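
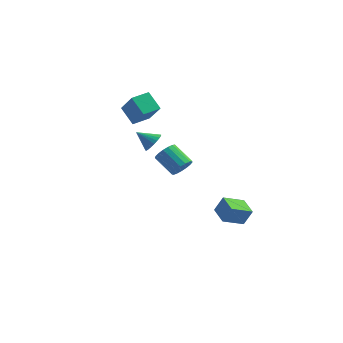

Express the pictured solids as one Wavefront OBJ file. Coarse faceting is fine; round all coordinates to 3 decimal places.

v 2.618 -0.086 -2.932
v 3.086 0.082 -1.905
v 3.586 0.848 -3.526
v 4.053 1.016 -2.499
v 3.427 -1.056 -3.141
v 3.894 -0.888 -2.114
v 4.394 -0.122 -3.735
v 4.862 0.046 -2.708
v -3.275 2.578 1.653
v -4.187 3.11 2.572
v -2.594 3.586 1.745
v -3.507 4.118 2.664
v -2.313 1.802 3.056
v -3.226 2.334 3.975
v -1.633 2.81 3.148
v -2.545 3.342 4.067
v 2.105 -4.229 2.782
v 2.556 -3.916 3.233
v 1.405 -3.438 4.05
v 0.955 -3.751 3.598
v 2.492 -3.675 3.002
v 1.341 -3.198 3.819
v 2.339 -3.561 2.72
v 1.188 -3.083 3.537
v 2.133 -3.6 2.453
v 0.982 -3.122 3.27
v 1.921 -3.783 2.261
v 0.77 -3.305 3.078
v 1.751 -4.068 2.188
v 0.6 -3.59 3.005
v 1.662 -4.39 2.251
v 0.511 -3.912 3.068
v 1.675 -4.675 2.436
v 0.524 -4.197 3.252
v 1.786 -4.858 2.7
v 0.635 -4.38 3.516
v 1.971 -4.896 2.982
v 0.82 -4.419 3.799
v 2.186 -4.782 3.219
v 1.035 -4.305 4.036
v 2.383 -4.541 3.356
v 1.232 -4.064 4.172
v 2.516 -4.229 3.361
v 1.365 -3.751 4.177
v -2.468 3.884 -0.483
v -2.072 3.467 -0.003
v -3.512 3.776 0.283
v -2.022 3.755 0.106
v -2.05 4.066 0.112
v -2.149 4.345 0.015
v -2.304 4.544 -0.168
v -2.488 4.63 -0.405
v -2.668 4.586 -0.656
v -2.813 4.421 -0.877
v -2.899 4.163 -1.03
v -2.91 3.857 -1.089
v -2.845 3.556 -1.043
v -2.714 3.311 -0.9
v -2.541 3.165 -0.685
v -2.356 3.144 -0.435
v -2.19 3.251 -0.194
f 2 4 1
f 5 2 1
f 1 4 3
f 3 5 1
f 2 8 4
f 6 2 5
f 6 8 2
f 4 8 3
f 7 5 3
f 3 8 7
f 7 6 5
f 8 6 7
f 10 12 9
f 13 10 9
f 9 12 11
f 11 13 9
f 10 16 12
f 14 10 13
f 14 16 10
f 12 16 11
f 15 13 11
f 11 16 15
f 15 14 13
f 16 14 15
f 18 17 21
f 18 21 19
f 19 21 22
f 19 22 20
f 21 17 23
f 21 23 22
f 22 23 24
f 22 24 20
f 23 17 25
f 23 25 24
f 24 25 26
f 24 26 20
f 25 17 27
f 25 27 26
f 26 27 28
f 26 28 20
f 27 17 29
f 27 29 28
f 28 29 30
f 28 30 20
f 29 17 31
f 29 31 30
f 30 31 32
f 30 32 20
f 31 17 33
f 31 33 32
f 32 33 34
f 32 34 20
f 33 17 35
f 33 35 34
f 34 35 36
f 34 36 20
f 35 17 37
f 35 37 36
f 36 37 38
f 36 38 20
f 37 17 39
f 37 39 38
f 38 39 40
f 38 40 20
f 39 17 41
f 39 41 40
f 40 41 42
f 40 42 20
f 41 17 43
f 41 43 42
f 42 43 44
f 42 44 20
f 43 17 18
f 43 18 44
f 44 18 19
f 44 19 20
f 46 45 48
f 46 48 47
f 48 45 49
f 48 49 47
f 49 45 50
f 49 50 47
f 50 45 51
f 50 51 47
f 51 45 52
f 51 52 47
f 52 45 53
f 52 53 47
f 53 45 54
f 53 54 47
f 54 45 55
f 54 55 47
f 55 45 56
f 55 56 47
f 56 45 57
f 56 57 47
f 57 45 58
f 57 58 47
f 58 45 59
f 58 59 47
f 59 45 60
f 59 60 47
f 60 45 61
f 60 61 47
f 61 45 46
f 61 46 47



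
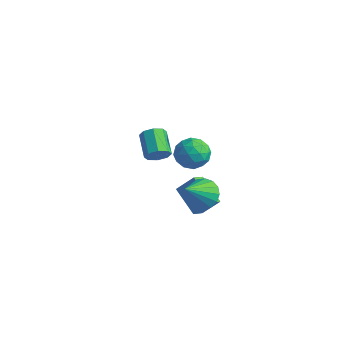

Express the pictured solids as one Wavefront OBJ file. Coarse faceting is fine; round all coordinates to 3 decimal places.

v 1.436 1.143 -1.636
v 2.453 1.195 -1.697
v 1.604 -0.383 -0.144
v 2.34 1.52 -1.351
v 2.02 1.759 -1.07
v 1.566 1.857 -0.919
v 1.083 1.791 -0.932
v 0.68 1.577 -1.106
v 0.451 1.263 -1.402
v 0.447 0.922 -1.751
v 0.67 0.631 -2.073
v 1.069 0.457 -2.296
v 1.551 0.441 -2.367
v 2.008 0.585 -2.27
v 2.333 0.857 -2.029
v 0.879 1.096 -3.613
v -0.755 1.493 -2.708
v 0.813 1.886 -4.079
v -0.821 2.283 -3.174
v 1.581 1.737 -2.626
v -0.053 2.134 -1.721
v 1.515 2.527 -3.092
v -0.119 2.924 -2.187
v 3.22 -0.399 4.278
v 3.678 -1.184 3.838
v 1.782 -0.916 3.702
v 2.24 -1.701 3.262
v 2.174 -1.654 4.268
v 3.063 -1.335 4.624
v 2.397 -0.765 2.916
v 3.286 -0.446 3.272
v 3.17 -1.41 2.996
v 3.032 -1.959 3.832
v 2.428 -0.141 3.708
v 2.29 -0.69 4.544
v 3.575 -0.746 4.109
v 1.885 -1.354 3.431
v 1.846 -1.326 4.023
v 2.115 -1.787 3.764
v 3.214 -0.835 4.571
v 3.483 -1.296 4.312
v 2.599 -1.572 4.565
v 1.977 -0.804 3.228
v 2.246 -1.265 2.969
v 3.345 -0.313 3.776
v 3.614 -0.774 3.517
v 2.861 -0.528 2.975
v 3.546 -1.34 3.355
v 2.7 -1.644 3.016
v 2.793 -1.094 2.813
v 3.315 -0.907 3.022
v 3.465 -1.663 3.847
v 2.62 -1.967 3.508
v 2.581 -1.939 4.099
v 3.103 -1.752 4.308
v 3.166 -1.796 3.352
v 2.84 -0.133 4.032
v 1.995 -0.437 3.693
v 2.357 -0.348 3.232
v 2.879 -0.161 3.441
v 2.76 -0.456 4.524
v 1.914 -0.76 4.185
v 2.145 -1.193 4.518
v 2.667 -1.006 4.727
v 2.294 -0.304 4.188
v -1.642 1.026 -0.096
v -1.143 1.279 0.403
v -2.3 2.108 1.136
v -2.798 1.854 0.636
v -1.189 1.622 -0.055
v -2.345 2.451 0.677
v -1.499 1.615 -0.538
v -2.655 2.444 0.195
v -1.894 1.263 -0.762
v -3.05 2.092 -0.029
v -2.14 0.772 -0.596
v -3.297 1.601 0.137
v -2.095 0.429 -0.137
v -3.251 1.258 0.595
v -1.785 0.436 0.345
v -2.941 1.265 1.078
v -1.39 0.788 0.569
v -2.546 1.617 1.302
f 2 1 4
f 2 4 3
f 4 1 5
f 4 5 3
f 5 1 6
f 5 6 3
f 6 1 7
f 6 7 3
f 7 1 8
f 7 8 3
f 8 1 9
f 8 9 3
f 9 1 10
f 9 10 3
f 10 1 11
f 10 11 3
f 11 1 12
f 11 12 3
f 12 1 13
f 12 13 3
f 13 1 14
f 13 14 3
f 14 1 15
f 14 15 3
f 15 1 2
f 15 2 3
f 17 19 16
f 20 17 16
f 16 19 18
f 18 20 16
f 17 23 19
f 21 17 20
f 21 23 17
f 19 23 18
f 22 20 18
f 18 23 22
f 22 21 20
f 23 21 22
f 24 61 40
f 61 35 64
f 40 64 29
f 61 64 40
f 24 40 36
f 40 29 41
f 36 41 25
f 40 41 36
f 24 36 45
f 36 25 46
f 45 46 31
f 36 46 45
f 24 45 57
f 45 31 60
f 57 60 34
f 45 60 57
f 24 57 61
f 57 34 65
f 61 65 35
f 57 65 61
f 25 41 52
f 41 29 55
f 52 55 33
f 41 55 52
f 29 64 42
f 64 35 63
f 42 63 28
f 64 63 42
f 35 65 62
f 65 34 58
f 62 58 26
f 65 58 62
f 34 60 59
f 60 31 47
f 59 47 30
f 60 47 59
f 31 46 51
f 46 25 48
f 51 48 32
f 46 48 51
f 27 53 39
f 53 33 54
f 39 54 28
f 53 54 39
f 27 39 37
f 39 28 38
f 37 38 26
f 39 38 37
f 27 37 44
f 37 26 43
f 44 43 30
f 37 43 44
f 27 44 49
f 44 30 50
f 49 50 32
f 44 50 49
f 27 49 53
f 49 32 56
f 53 56 33
f 49 56 53
f 28 54 42
f 54 33 55
f 42 55 29
f 54 55 42
f 26 38 62
f 38 28 63
f 62 63 35
f 38 63 62
f 30 43 59
f 43 26 58
f 59 58 34
f 43 58 59
f 32 50 51
f 50 30 47
f 51 47 31
f 50 47 51
f 33 56 52
f 56 32 48
f 52 48 25
f 56 48 52
f 67 66 70
f 67 70 68
f 68 70 71
f 68 71 69
f 70 66 72
f 70 72 71
f 71 72 73
f 71 73 69
f 72 66 74
f 72 74 73
f 73 74 75
f 73 75 69
f 74 66 76
f 74 76 75
f 75 76 77
f 75 77 69
f 76 66 78
f 76 78 77
f 77 78 79
f 77 79 69
f 78 66 80
f 78 80 79
f 79 80 81
f 79 81 69
f 80 66 82
f 80 82 81
f 81 82 83
f 81 83 69
f 82 66 67
f 82 67 83
f 83 67 68
f 83 68 69



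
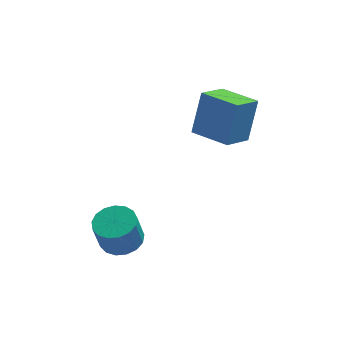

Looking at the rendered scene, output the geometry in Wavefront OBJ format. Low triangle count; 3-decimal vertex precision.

v -0.727 -1.979 -1.361
v 0.074 -1.475 -1.104
v -0.213 -1.777 0.379
v -1.013 -2.281 0.121
v -0.267 -1.152 -1.104
v -0.554 -1.455 0.379
v -0.713 -1.019 -1.163
v -1 -1.322 0.32
v -1.162 -1.106 -1.267
v -1.449 -1.408 0.215
v -1.511 -1.392 -1.393
v -1.798 -1.695 0.089
v -1.681 -1.813 -1.512
v -1.968 -2.116 -0.03
v -1.632 -2.272 -1.596
v -1.918 -2.575 -0.114
v -1.375 -2.664 -1.627
v -1.662 -2.966 -0.144
v -0.97 -2.898 -1.596
v -1.257 -3.201 -0.114
v -0.509 -2.922 -1.512
v -0.796 -3.225 -0.029
v -0.098 -2.73 -1.393
v -0.385 -3.033 0.089
v 0.169 -2.366 -1.267
v -0.118 -2.668 0.215
v 0.231 -1.913 -1.163
v -0.056 -2.215 0.32
v 2.308 1.784 2.517
v 2.745 2.556 4.519
v 3.27 2.892 1.879
v 3.707 3.664 3.881
v 3.793 0.576 2.659
v 4.23 1.348 4.661
v 4.755 1.684 2.021
v 5.192 2.456 4.023
f 2 1 5
f 2 5 3
f 3 5 6
f 3 6 4
f 5 1 7
f 5 7 6
f 6 7 8
f 6 8 4
f 7 1 9
f 7 9 8
f 8 9 10
f 8 10 4
f 9 1 11
f 9 11 10
f 10 11 12
f 10 12 4
f 11 1 13
f 11 13 12
f 12 13 14
f 12 14 4
f 13 1 15
f 13 15 14
f 14 15 16
f 14 16 4
f 15 1 17
f 15 17 16
f 16 17 18
f 16 18 4
f 17 1 19
f 17 19 18
f 18 19 20
f 18 20 4
f 19 1 21
f 19 21 20
f 20 21 22
f 20 22 4
f 21 1 23
f 21 23 22
f 22 23 24
f 22 24 4
f 23 1 25
f 23 25 24
f 24 25 26
f 24 26 4
f 25 1 27
f 25 27 26
f 26 27 28
f 26 28 4
f 27 1 2
f 27 2 28
f 28 2 3
f 28 3 4
f 30 32 29
f 33 30 29
f 29 32 31
f 31 33 29
f 30 36 32
f 34 30 33
f 34 36 30
f 32 36 31
f 35 33 31
f 31 36 35
f 35 34 33
f 36 34 35



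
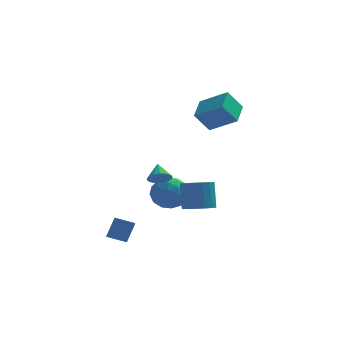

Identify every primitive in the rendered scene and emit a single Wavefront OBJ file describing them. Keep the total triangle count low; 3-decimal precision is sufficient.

v 2.026 -2.115 -2.643
v 2.965 -2.307 -2.494
v 2.833 -1.636 -0.807
v 1.894 -1.445 -0.957
v 2.966 -1.875 -2.665
v 2.833 -1.205 -0.978
v 2.751 -1.499 -2.832
v 2.619 -0.828 -1.145
v 2.37 -1.264 -2.955
v 2.238 -0.593 -1.268
v 1.911 -1.224 -3.007
v 1.778 -0.553 -1.32
v 1.477 -1.388 -2.976
v 1.345 -0.717 -1.289
v 1.17 -1.719 -2.868
v 1.038 -1.048 -1.182
v 1.059 -2.141 -2.709
v 0.926 -1.47 -1.023
v 1.169 -2.557 -2.535
v 1.037 -1.886 -0.848
v 1.476 -2.871 -2.386
v 1.343 -2.201 -0.699
v 1.909 -3.013 -2.295
v 1.776 -2.342 -0.609
v 2.368 -2.949 -2.285
v 2.236 -2.278 -0.598
v 2.75 -2.694 -2.356
v 2.617 -2.024 -0.67
v 2.432 2.061 1.823
v 1.558 1.76 3.067
v 2.703 3.619 2.39
v 1.828 3.318 3.634
v 4.052 1.422 2.806
v 3.177 1.121 4.05
v 4.322 2.98 3.373
v 3.448 2.679 4.617
v -2.967 -4.583 -3.858
v -2.542 -3.997 -2.66
v -3.023 -3.211 -4.509
v -2.598 -2.625 -3.311
v -1.882 -4.695 -4.189
v -1.457 -4.109 -2.991
v -1.938 -3.323 -4.84
v -1.513 -2.737 -3.642
v -0.095 -3.427 0.178
v 0.34 -3.747 0.655
v -0.265 -2.553 0.922
v 0.576 -3.508 0.428
v 0.599 -3.243 0.121
v 0.402 -3.036 -0.167
v 0.047 -2.954 -0.345
v -0.353 -3.022 -0.358
v -0.671 -3.218 -0.2
v -0.806 -3.481 0.078
v -0.715 -3.727 0.388
v -0.427 -3.877 0.631
v -0.034 -3.885 0.731
v 0.809 0.409 -2.331
v 1.424 -0.578 -2.038
v -0.844 -0.602 -2.262
v -0.229 -1.589 -1.969
v -0.316 -0.682 -1.189
v 0.706 -0.058 -1.232
v -0.126 -1.122 -3.068
v 0.896 -0.498 -3.111
v 0.846 -1.524 -2.494
v 0.729 -1.252 -1.332
v -0.149 0.072 -2.968
v -0.266 0.344 -1.806
v 1.262 0.004 -2.191
v -0.682 -1.184 -2.109
v -0.733 -0.652 -1.651
v -0.371 -1.231 -1.478
v 0.84 0.31 -1.717
v 1.201 -0.27 -1.545
v 0.178 -0.331 -1.045
v -0.621 -0.91 -2.755
v -0.26 -1.49 -2.583
v 0.951 0.051 -2.822
v 1.313 -0.528 -2.649
v 0.402 -0.849 -3.255
v 1.284 -1.132 -2.286
v 0.312 -1.726 -2.245
v 0.373 -1.452 -2.892
v 0.973 -1.085 -2.917
v 1.215 -0.972 -1.604
v 0.243 -1.566 -1.563
v 0.192 -1.033 -1.104
v 0.793 -0.666 -1.13
v 0.875 -1.528 -1.871
v 0.337 0.386 -2.737
v -0.635 -0.208 -2.696
v -0.213 -0.514 -3.17
v 0.388 -0.147 -3.196
v 0.268 0.546 -2.055
v -0.704 -0.048 -2.014
v -0.393 -0.095 -1.383
v 0.207 0.272 -1.408
v -0.295 0.348 -2.429
f 2 1 5
f 2 5 3
f 3 5 6
f 3 6 4
f 5 1 7
f 5 7 6
f 6 7 8
f 6 8 4
f 7 1 9
f 7 9 8
f 8 9 10
f 8 10 4
f 9 1 11
f 9 11 10
f 10 11 12
f 10 12 4
f 11 1 13
f 11 13 12
f 12 13 14
f 12 14 4
f 13 1 15
f 13 15 14
f 14 15 16
f 14 16 4
f 15 1 17
f 15 17 16
f 16 17 18
f 16 18 4
f 17 1 19
f 17 19 18
f 18 19 20
f 18 20 4
f 19 1 21
f 19 21 20
f 20 21 22
f 20 22 4
f 21 1 23
f 21 23 22
f 22 23 24
f 22 24 4
f 23 1 25
f 23 25 24
f 24 25 26
f 24 26 4
f 25 1 27
f 25 27 26
f 26 27 28
f 26 28 4
f 27 1 2
f 27 2 28
f 28 2 3
f 28 3 4
f 30 32 29
f 33 30 29
f 29 32 31
f 31 33 29
f 30 36 32
f 34 30 33
f 34 36 30
f 32 36 31
f 35 33 31
f 31 36 35
f 35 34 33
f 36 34 35
f 38 40 37
f 41 38 37
f 37 40 39
f 39 41 37
f 38 44 40
f 42 38 41
f 42 44 38
f 40 44 39
f 43 41 39
f 39 44 43
f 43 42 41
f 44 42 43
f 46 45 48
f 46 48 47
f 48 45 49
f 48 49 47
f 49 45 50
f 49 50 47
f 50 45 51
f 50 51 47
f 51 45 52
f 51 52 47
f 52 45 53
f 52 53 47
f 53 45 54
f 53 54 47
f 54 45 55
f 54 55 47
f 55 45 56
f 55 56 47
f 56 45 57
f 56 57 47
f 57 45 46
f 57 46 47
f 58 95 74
f 95 69 98
f 74 98 63
f 95 98 74
f 58 74 70
f 74 63 75
f 70 75 59
f 74 75 70
f 58 70 79
f 70 59 80
f 79 80 65
f 70 80 79
f 58 79 91
f 79 65 94
f 91 94 68
f 79 94 91
f 58 91 95
f 91 68 99
f 95 99 69
f 91 99 95
f 59 75 86
f 75 63 89
f 86 89 67
f 75 89 86
f 63 98 76
f 98 69 97
f 76 97 62
f 98 97 76
f 69 99 96
f 99 68 92
f 96 92 60
f 99 92 96
f 68 94 93
f 94 65 81
f 93 81 64
f 94 81 93
f 65 80 85
f 80 59 82
f 85 82 66
f 80 82 85
f 61 87 73
f 87 67 88
f 73 88 62
f 87 88 73
f 61 73 71
f 73 62 72
f 71 72 60
f 73 72 71
f 61 71 78
f 71 60 77
f 78 77 64
f 71 77 78
f 61 78 83
f 78 64 84
f 83 84 66
f 78 84 83
f 61 83 87
f 83 66 90
f 87 90 67
f 83 90 87
f 62 88 76
f 88 67 89
f 76 89 63
f 88 89 76
f 60 72 96
f 72 62 97
f 96 97 69
f 72 97 96
f 64 77 93
f 77 60 92
f 93 92 68
f 77 92 93
f 66 84 85
f 84 64 81
f 85 81 65
f 84 81 85
f 67 90 86
f 90 66 82
f 86 82 59
f 90 82 86



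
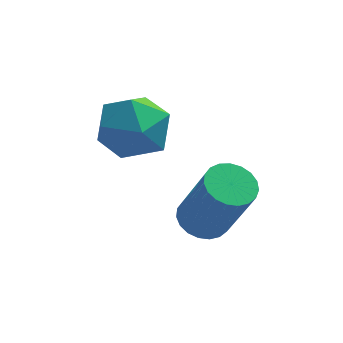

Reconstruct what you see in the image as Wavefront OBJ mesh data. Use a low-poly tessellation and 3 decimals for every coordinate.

v -4.051 3.72 -2.837
v -3.008 3.364 -2.777
v -4.592 2.296 -1.903
v -3.549 1.94 -1.843
v -3.855 2.846 -1.292
v -3.522 3.726 -1.869
v -4.078 1.934 -2.811
v -3.745 2.814 -3.388
v -3.025 2.26 -2.761
v -2.887 2.824 -1.821
v -4.713 2.836 -2.859
v -4.575 3.4 -1.919
v -2.032 0.881 -4.224
v -1.371 0.907 -4.453
v -0.707 0.285 -2.605
v -1.368 0.259 -2.376
v -1.41 1.176 -4.348
v -0.745 0.554 -2.5
v -1.556 1.394 -4.222
v -0.892 0.772 -2.374
v -1.785 1.523 -4.097
v -1.12 0.901 -2.249
v -2.056 1.541 -3.993
v -1.392 0.919 -2.145
v -2.324 1.445 -3.929
v -1.659 0.823 -2.081
v -2.54 1.252 -3.917
v -1.876 0.63 -2.069
v -2.669 0.994 -3.957
v -2.005 0.372 -2.109
v -2.688 0.716 -4.043
v -2.024 0.095 -2.195
v -2.594 0.468 -4.161
v -1.929 -0.154 -2.313
v -2.402 0.29 -4.29
v -1.737 -0.332 -2.442
v -2.146 0.215 -4.407
v -1.482 -0.407 -2.559
v -1.871 0.255 -4.493
v -1.207 -0.367 -2.645
v -1.624 0.403 -4.532
v -0.959 -0.219 -2.684
v -1.447 0.634 -4.518
v -0.782 0.012 -2.67
f 1 12 6
f 1 6 2
f 1 2 8
f 1 8 11
f 1 11 12
f 2 6 10
f 6 12 5
f 12 11 3
f 11 8 7
f 8 2 9
f 4 10 5
f 4 5 3
f 4 3 7
f 4 7 9
f 4 9 10
f 5 10 6
f 3 5 12
f 7 3 11
f 9 7 8
f 10 9 2
f 14 13 17
f 14 17 15
f 15 17 18
f 15 18 16
f 17 13 19
f 17 19 18
f 18 19 20
f 18 20 16
f 19 13 21
f 19 21 20
f 20 21 22
f 20 22 16
f 21 13 23
f 21 23 22
f 22 23 24
f 22 24 16
f 23 13 25
f 23 25 24
f 24 25 26
f 24 26 16
f 25 13 27
f 25 27 26
f 26 27 28
f 26 28 16
f 27 13 29
f 27 29 28
f 28 29 30
f 28 30 16
f 29 13 31
f 29 31 30
f 30 31 32
f 30 32 16
f 31 13 33
f 31 33 32
f 32 33 34
f 32 34 16
f 33 13 35
f 33 35 34
f 34 35 36
f 34 36 16
f 35 13 37
f 35 37 36
f 36 37 38
f 36 38 16
f 37 13 39
f 37 39 38
f 38 39 40
f 38 40 16
f 39 13 41
f 39 41 40
f 40 41 42
f 40 42 16
f 41 13 43
f 41 43 42
f 42 43 44
f 42 44 16
f 43 13 14
f 43 14 44
f 44 14 15
f 44 15 16



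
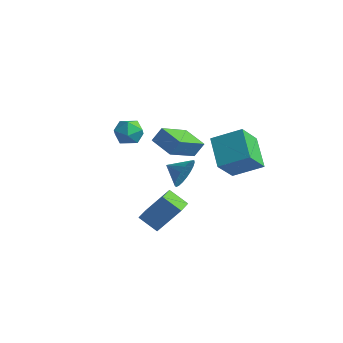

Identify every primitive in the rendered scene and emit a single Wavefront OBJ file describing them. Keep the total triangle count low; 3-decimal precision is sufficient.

v 1.84 0.81 1.541
v 1.869 -1.012 2.586
v 2.096 1.247 2.297
v 2.125 -0.574 3.342
v 3.155 0.634 1.198
v 3.184 -1.187 2.243
v 3.411 1.072 1.954
v 3.44 -0.75 2.999
v 2.153 4.2 -0.422
v 2.211 2.959 0.908
v 3.447 5.11 0.371
v 3.505 3.869 1.701
v 3.475 3.191 -1.421
v 3.533 1.95 -0.091
v 4.769 4.101 -0.628
v 4.827 2.86 0.702
v 2.923 -3.167 -1.342
v 3.902 -2.553 0.253
v 2.577 -2.271 -1.475
v 3.556 -1.657 0.121
v 3.864 -2.903 -2.021
v 4.843 -2.289 -0.425
v 3.518 -2.007 -2.153
v 4.497 -1.393 -0.558
v -0.41 4.073 -3.451
v -0.082 3.692 -2.609
v -1.47 3.827 -3.149
v -0.143 4.082 -2.508
v -0.251 4.47 -2.57
v -0.385 4.79 -2.784
v -0.524 4.985 -3.113
v -0.644 5.023 -3.501
v -0.722 4.896 -3.88
v -0.747 4.627 -4.185
v -0.713 4.262 -4.363
v -0.627 3.865 -4.384
v -0.503 3.503 -4.243
v -0.363 3.24 -3.965
v -0.231 3.12 -3.598
v -0.13 3.166 -3.206
v -0.077 3.368 -2.856
v 0.097 -0.651 2.517
v 0.944 -0.582 2.459
v 0.236 -1.918 3.041
v 1.083 -1.849 2.983
v 0.655 -1.376 3.547
v 0.569 -0.593 3.224
v 0.611 -1.907 2.276
v 0.525 -1.124 1.953
v 1.262 -1.358 2.31
v 1.289 -1.03 3.096
v -0.109 -1.47 2.404
v -0.082 -1.142 3.19
f 2 4 1
f 5 2 1
f 1 4 3
f 3 5 1
f 2 8 4
f 6 2 5
f 6 8 2
f 4 8 3
f 7 5 3
f 3 8 7
f 7 6 5
f 8 6 7
f 10 12 9
f 13 10 9
f 9 12 11
f 11 13 9
f 10 16 12
f 14 10 13
f 14 16 10
f 12 16 11
f 15 13 11
f 11 16 15
f 15 14 13
f 16 14 15
f 18 20 17
f 21 18 17
f 17 20 19
f 19 21 17
f 18 24 20
f 22 18 21
f 22 24 18
f 20 24 19
f 23 21 19
f 19 24 23
f 23 22 21
f 24 22 23
f 26 25 28
f 26 28 27
f 28 25 29
f 28 29 27
f 29 25 30
f 29 30 27
f 30 25 31
f 30 31 27
f 31 25 32
f 31 32 27
f 32 25 33
f 32 33 27
f 33 25 34
f 33 34 27
f 34 25 35
f 34 35 27
f 35 25 36
f 35 36 27
f 36 25 37
f 36 37 27
f 37 25 38
f 37 38 27
f 38 25 39
f 38 39 27
f 39 25 40
f 39 40 27
f 40 25 41
f 40 41 27
f 41 25 26
f 41 26 27
f 42 53 47
f 42 47 43
f 42 43 49
f 42 49 52
f 42 52 53
f 43 47 51
f 47 53 46
f 53 52 44
f 52 49 48
f 49 43 50
f 45 51 46
f 45 46 44
f 45 44 48
f 45 48 50
f 45 50 51
f 46 51 47
f 44 46 53
f 48 44 52
f 50 48 49
f 51 50 43



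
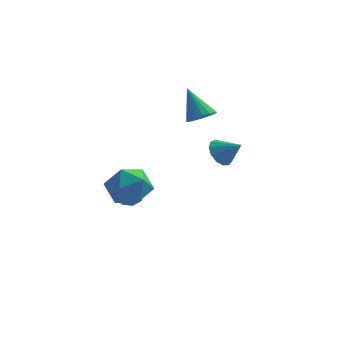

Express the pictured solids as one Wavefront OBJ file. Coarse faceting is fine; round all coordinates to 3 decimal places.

v -0.042 2.597 2.066
v 0.603 2.481 2.488
v -0.898 3.323 3.574
v 0.649 2.824 2.348
v 0.536 3.116 2.144
v 0.29 3.288 1.922
v -0.031 3.302 1.733
v -0.355 3.155 1.62
v -0.607 2.88 1.609
v -0.73 2.54 1.703
v -0.695 2.213 1.88
v -0.51 1.974 2.1
v -0.218 1.878 2.312
v 0.114 1.947 2.467
v 0.411 2.164 2.531
v 1.675 -1.704 1.852
v 2.155 -1.479 1.266
v 2.645 -1.956 2.548
v 2.075 -1.115 1.509
v 1.868 -0.938 1.861
v 1.6 -1.004 2.21
v 1.356 -1.292 2.446
v 1.213 -1.711 2.492
v 1.217 -2.128 2.336
v 1.366 -2.41 2.026
v 1.614 -2.468 1.66
v 1.881 -2.283 1.356
v 2.083 -1.915 1.209
v -3.616 2.804 -3.625
v -2.993 2.718 -3.932
v -2.72 1.31 -2.981
v -3.344 1.396 -2.675
v -2.965 3.021 -3.491
v -2.692 1.614 -2.54
v -3.318 3.197 -3.129
v -3.045 1.789 -2.178
v -3.847 3.142 -3.057
v -3.574 1.735 -2.107
v -4.24 2.89 -3.319
v -3.967 1.482 -2.368
v -4.268 2.586 -3.76
v -3.995 1.179 -2.809
v -3.915 2.411 -4.122
v -3.642 1.003 -3.171
v -3.386 2.465 -4.193
v -3.113 1.058 -3.243
v -3.358 -0.451 -0.497
v -2.177 -0.537 -0.16
v -3.123 -2.003 -1.72
v -1.942 -2.089 -1.383
v -2.833 -2.369 -0.581
v -2.978 -1.409 0.174
v -2.322 -1.131 -2.054
v -2.467 -0.171 -1.299
v -1.537 -0.957 -1.123
v -1.853 -1.722 -0.213
v -3.447 -0.818 -1.667
v -3.763 -1.583 -0.757
f 2 1 4
f 2 4 3
f 4 1 5
f 4 5 3
f 5 1 6
f 5 6 3
f 6 1 7
f 6 7 3
f 7 1 8
f 7 8 3
f 8 1 9
f 8 9 3
f 9 1 10
f 9 10 3
f 10 1 11
f 10 11 3
f 11 1 12
f 11 12 3
f 12 1 13
f 12 13 3
f 13 1 14
f 13 14 3
f 14 1 15
f 14 15 3
f 15 1 2
f 15 2 3
f 17 16 19
f 17 19 18
f 19 16 20
f 19 20 18
f 20 16 21
f 20 21 18
f 21 16 22
f 21 22 18
f 22 16 23
f 22 23 18
f 23 16 24
f 23 24 18
f 24 16 25
f 24 25 18
f 25 16 26
f 25 26 18
f 26 16 27
f 26 27 18
f 27 16 28
f 27 28 18
f 28 16 17
f 28 17 18
f 30 29 33
f 30 33 31
f 31 33 34
f 31 34 32
f 33 29 35
f 33 35 34
f 34 35 36
f 34 36 32
f 35 29 37
f 35 37 36
f 36 37 38
f 36 38 32
f 37 29 39
f 37 39 38
f 38 39 40
f 38 40 32
f 39 29 41
f 39 41 40
f 40 41 42
f 40 42 32
f 41 29 43
f 41 43 42
f 42 43 44
f 42 44 32
f 43 29 45
f 43 45 44
f 44 45 46
f 44 46 32
f 45 29 30
f 45 30 46
f 46 30 31
f 46 31 32
f 47 58 52
f 47 52 48
f 47 48 54
f 47 54 57
f 47 57 58
f 48 52 56
f 52 58 51
f 58 57 49
f 57 54 53
f 54 48 55
f 50 56 51
f 50 51 49
f 50 49 53
f 50 53 55
f 50 55 56
f 51 56 52
f 49 51 58
f 53 49 57
f 55 53 54
f 56 55 48



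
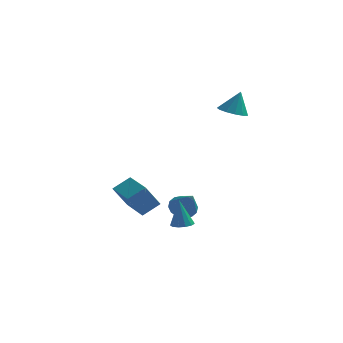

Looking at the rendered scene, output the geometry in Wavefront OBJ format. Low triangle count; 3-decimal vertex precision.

v 2.487 -3.931 -1.861
v 2.958 -4.201 -1.775
v 2.293 -3.809 -0.419
v 3.031 -3.9 -1.791
v 2.931 -3.609 -1.829
v 2.69 -3.421 -1.877
v 2.385 -3.394 -1.92
v 2.111 -3.538 -1.945
v 1.957 -3.807 -1.942
v 1.971 -4.115 -1.914
v 2.148 -4.365 -1.869
v 2.433 -4.477 -1.822
v 2.735 -4.416 -1.787
v -0.258 -3.027 -0.96
v 0.446 -2.471 -0.396
v -1.318 -1.698 -0.947
v -0.614 -1.142 -0.383
v 0.314 -2.558 -2.137
v 1.018 -2.002 -1.573
v -0.746 -1.229 -2.124
v -0.042 -0.673 -1.56
v 3.528 2.098 2.997
v 4.124 1.613 2.951
v 3.852 2.382 4.203
v 4.271 1.999 2.821
v 4.182 2.418 2.746
v 3.886 2.734 2.752
v 3.476 2.849 2.835
v 3.082 2.726 2.97
v 2.83 2.403 3.113
v 2.8 1.984 3.22
v 3 1.601 3.256
v 3.369 1.376 3.21
v 3.787 1.38 3.096
v 1.408 0.956 -3.002
v 2.048 1.293 -3.099
v 2.092 0.004 -1.798
v 1.869 1.497 -2.836
v 1.566 1.556 -2.617
v 1.221 1.454 -2.502
v 0.926 1.219 -2.52
v 0.76 0.913 -2.667
v 0.768 0.618 -2.904
v 0.947 0.415 -3.167
v 1.249 0.356 -3.386
v 1.594 0.458 -3.502
v 1.889 0.693 -3.483
v 2.055 0.999 -3.336
f 2 1 4
f 2 4 3
f 4 1 5
f 4 5 3
f 5 1 6
f 5 6 3
f 6 1 7
f 6 7 3
f 7 1 8
f 7 8 3
f 8 1 9
f 8 9 3
f 9 1 10
f 9 10 3
f 10 1 11
f 10 11 3
f 11 1 12
f 11 12 3
f 12 1 13
f 12 13 3
f 13 1 2
f 13 2 3
f 15 17 14
f 18 15 14
f 14 17 16
f 16 18 14
f 15 21 17
f 19 15 18
f 19 21 15
f 17 21 16
f 20 18 16
f 16 21 20
f 20 19 18
f 21 19 20
f 23 22 25
f 23 25 24
f 25 22 26
f 25 26 24
f 26 22 27
f 26 27 24
f 27 22 28
f 27 28 24
f 28 22 29
f 28 29 24
f 29 22 30
f 29 30 24
f 30 22 31
f 30 31 24
f 31 22 32
f 31 32 24
f 32 22 33
f 32 33 24
f 33 22 34
f 33 34 24
f 34 22 23
f 34 23 24
f 36 35 38
f 36 38 37
f 38 35 39
f 38 39 37
f 39 35 40
f 39 40 37
f 40 35 41
f 40 41 37
f 41 35 42
f 41 42 37
f 42 35 43
f 42 43 37
f 43 35 44
f 43 44 37
f 44 35 45
f 44 45 37
f 45 35 46
f 45 46 37
f 46 35 47
f 46 47 37
f 47 35 48
f 47 48 37
f 48 35 36
f 48 36 37



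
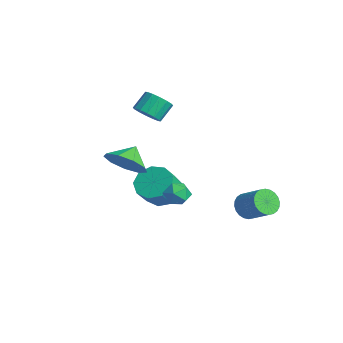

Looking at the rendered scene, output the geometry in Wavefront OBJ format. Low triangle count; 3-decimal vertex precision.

v -2.352 0.838 -3.936
v -1.797 0.327 -4.562
v -1.314 -0.388 -3.55
v -1.868 0.122 -2.924
v -1.461 0.864 -4.343
v -0.977 0.149 -3.331
v -1.541 1.389 -3.934
v -1.058 0.673 -2.922
v -2.001 1.655 -3.525
v -1.518 0.94 -2.514
v -2.625 1.54 -3.309
v -2.142 0.824 -2.297
v -3.121 1.095 -3.386
v -2.637 0.38 -2.374
v -3.257 0.53 -3.72
v -2.774 -0.185 -2.709
v -2.97 0.109 -4.156
v -2.486 -0.606 -3.144
v -2.393 0.029 -4.488
v -1.909 -0.686 -3.476
v 1.315 -2.606 0.826
v 2.165 -2.589 1.443
v 0.845 -1.894 1.454
v 2.226 -2.094 0.927
v 1.861 -1.838 0.363
v 1.241 -1.942 0.016
v 0.655 -2.356 0.048
v 0.379 -2.888 0.444
v 0.54 -3.288 1.018
v 1.064 -3.369 1.503
v 1.706 -3.093 1.67
v -1.861 -0.176 1.619
v -1.427 0.307 1.285
v -1.685 1.038 2.007
v -2.119 0.556 2.341
v -1.765 0.349 1.121
v -2.022 1.081 1.843
v -2.128 0.251 1.091
v -2.386 0.983 1.813
v -2.42 0.039 1.202
v -2.678 0.771 1.924
v -2.562 -0.231 1.425
v -2.82 0.501 2.147
v -2.517 -0.486 1.699
v -2.775 0.245 2.422
v -2.295 -0.658 1.953
v -2.553 0.073 2.675
v -1.958 -0.701 2.117
v -2.215 0.031 2.839
v -1.594 -0.603 2.147
v -1.852 0.129 2.869
v -1.302 -0.391 2.036
v -1.56 0.341 2.758
v -1.16 -0.121 1.813
v -1.418 0.611 2.535
v -1.205 0.135 1.538
v -1.463 0.866 2.261
v 2.003 -0.021 -1.025
v 2.312 -0.212 -1.616
v 1.028 -0.428 -1.404
v 1.337 -0.619 -1.995
v 1.49 -0.946 -1.402
v 2.093 -0.694 -1.168
v 1.247 0.054 -1.852
v 1.85 0.306 -1.618
v 1.846 -0.166 -2.127
v 1.995 -0.784 -1.849
v 1.345 0.144 -1.171
v 1.494 -0.474 -0.893
v 1.949 2.975 -3.072
v 2.323 2.393 -3.273
v 3.404 2.803 -2.449
v 3.031 3.385 -2.248
v 2.401 2.579 -3.468
v 3.483 2.989 -2.645
v 2.411 2.825 -3.604
v 3.493 3.235 -2.78
v 2.35 3.094 -3.658
v 3.432 3.504 -2.834
v 2.229 3.345 -3.623
v 3.31 3.755 -2.799
v 2.065 3.539 -3.504
v 3.146 3.949 -2.68
v 1.883 3.648 -3.319
v 2.964 4.058 -2.495
v 1.711 3.654 -3.097
v 2.793 4.064 -2.273
v 1.576 3.557 -2.871
v 2.657 3.967 -2.047
v 1.497 3.371 -2.675
v 2.579 3.781 -1.852
v 1.487 3.125 -2.54
v 2.569 3.535 -1.716
v 1.548 2.856 -2.486
v 2.63 3.266 -1.662
v 1.67 2.605 -2.521
v 2.751 3.015 -1.697
v 1.834 2.411 -2.64
v 2.915 2.821 -1.816
v 2.016 2.302 -2.825
v 3.097 2.712 -2.001
v 2.187 2.296 -3.047
v 3.269 2.706 -2.223
f 2 1 5
f 2 5 3
f 3 5 6
f 3 6 4
f 5 1 7
f 5 7 6
f 6 7 8
f 6 8 4
f 7 1 9
f 7 9 8
f 8 9 10
f 8 10 4
f 9 1 11
f 9 11 10
f 10 11 12
f 10 12 4
f 11 1 13
f 11 13 12
f 12 13 14
f 12 14 4
f 13 1 15
f 13 15 14
f 14 15 16
f 14 16 4
f 15 1 17
f 15 17 16
f 16 17 18
f 16 18 4
f 17 1 19
f 17 19 18
f 18 19 20
f 18 20 4
f 19 1 2
f 19 2 20
f 20 2 3
f 20 3 4
f 22 21 24
f 22 24 23
f 24 21 25
f 24 25 23
f 25 21 26
f 25 26 23
f 26 21 27
f 26 27 23
f 27 21 28
f 27 28 23
f 28 21 29
f 28 29 23
f 29 21 30
f 29 30 23
f 30 21 31
f 30 31 23
f 31 21 22
f 31 22 23
f 33 32 36
f 33 36 34
f 34 36 37
f 34 37 35
f 36 32 38
f 36 38 37
f 37 38 39
f 37 39 35
f 38 32 40
f 38 40 39
f 39 40 41
f 39 41 35
f 40 32 42
f 40 42 41
f 41 42 43
f 41 43 35
f 42 32 44
f 42 44 43
f 43 44 45
f 43 45 35
f 44 32 46
f 44 46 45
f 45 46 47
f 45 47 35
f 46 32 48
f 46 48 47
f 47 48 49
f 47 49 35
f 48 32 50
f 48 50 49
f 49 50 51
f 49 51 35
f 50 32 52
f 50 52 51
f 51 52 53
f 51 53 35
f 52 32 54
f 52 54 53
f 53 54 55
f 53 55 35
f 54 32 56
f 54 56 55
f 55 56 57
f 55 57 35
f 56 32 33
f 56 33 57
f 57 33 34
f 57 34 35
f 58 69 63
f 58 63 59
f 58 59 65
f 58 65 68
f 58 68 69
f 59 63 67
f 63 69 62
f 69 68 60
f 68 65 64
f 65 59 66
f 61 67 62
f 61 62 60
f 61 60 64
f 61 64 66
f 61 66 67
f 62 67 63
f 60 62 69
f 64 60 68
f 66 64 65
f 67 66 59
f 71 70 74
f 71 74 72
f 72 74 75
f 72 75 73
f 74 70 76
f 74 76 75
f 75 76 77
f 75 77 73
f 76 70 78
f 76 78 77
f 77 78 79
f 77 79 73
f 78 70 80
f 78 80 79
f 79 80 81
f 79 81 73
f 80 70 82
f 80 82 81
f 81 82 83
f 81 83 73
f 82 70 84
f 82 84 83
f 83 84 85
f 83 85 73
f 84 70 86
f 84 86 85
f 85 86 87
f 85 87 73
f 86 70 88
f 86 88 87
f 87 88 89
f 87 89 73
f 88 70 90
f 88 90 89
f 89 90 91
f 89 91 73
f 90 70 92
f 90 92 91
f 91 92 93
f 91 93 73
f 92 70 94
f 92 94 93
f 93 94 95
f 93 95 73
f 94 70 96
f 94 96 95
f 95 96 97
f 95 97 73
f 96 70 98
f 96 98 97
f 97 98 99
f 97 99 73
f 98 70 100
f 98 100 99
f 99 100 101
f 99 101 73
f 100 70 102
f 100 102 101
f 101 102 103
f 101 103 73
f 102 70 71
f 102 71 103
f 103 71 72
f 103 72 73



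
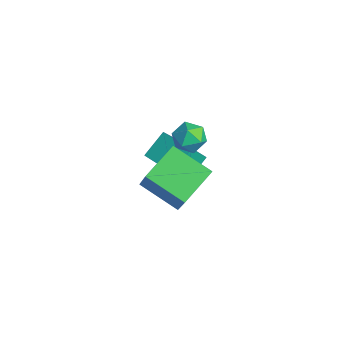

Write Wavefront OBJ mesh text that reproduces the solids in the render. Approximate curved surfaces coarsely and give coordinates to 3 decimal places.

v -2.909 -1.057 -3.507
v -3.233 -0.188 -2.827
v -3.048 -0.399 -4.415
v -3.372 0.47 -3.734
v -1.548 -0.63 -3.406
v -1.872 0.239 -2.725
v -1.687 0.028 -4.313
v -2.011 0.897 -3.633
v 1.24 -1.717 -2.223
v 0.063 -2.552 -1.579
v 0.66 -0.473 -1.669
v -0.517 -1.308 -1.026
v 2.217 -1.932 -0.714
v 1.04 -2.767 -0.071
v 1.637 -0.688 -0.161
v 0.46 -1.523 0.483
v -0.747 -0.538 0.235
v -0.254 -0.113 0.214
v -0.326 -1.067 -0.574
v 0.167 -0.642 -0.595
v 0.113 -1.053 -0.092
v -0.147 -0.726 0.408
v -0.433 -0.454 -0.768
v -0.693 -0.127 -0.268
v -0.059 -0.061 -0.406
v 0.278 -0.431 0.011
v -0.858 -0.749 -0.371
v -0.521 -1.119 0.046
f 2 4 1
f 5 2 1
f 1 4 3
f 3 5 1
f 2 8 4
f 6 2 5
f 6 8 2
f 4 8 3
f 7 5 3
f 3 8 7
f 7 6 5
f 8 6 7
f 10 12 9
f 13 10 9
f 9 12 11
f 11 13 9
f 10 16 12
f 14 10 13
f 14 16 10
f 12 16 11
f 15 13 11
f 11 16 15
f 15 14 13
f 16 14 15
f 17 28 22
f 17 22 18
f 17 18 24
f 17 24 27
f 17 27 28
f 18 22 26
f 22 28 21
f 28 27 19
f 27 24 23
f 24 18 25
f 20 26 21
f 20 21 19
f 20 19 23
f 20 23 25
f 20 25 26
f 21 26 22
f 19 21 28
f 23 19 27
f 25 23 24
f 26 25 18



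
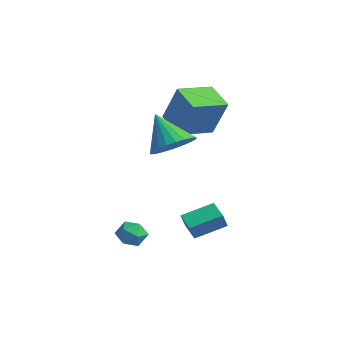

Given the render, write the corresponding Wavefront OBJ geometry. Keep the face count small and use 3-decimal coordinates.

v -3.854 0.595 1.601
v -2.952 0.812 3.54
v -3.862 2.434 1.4
v -2.96 2.651 3.339
v -2.42 0.529 0.941
v -1.518 0.746 2.88
v -2.428 2.368 0.74
v -1.526 2.585 2.679
v 0.291 -1.398 1.57
v 0.96 -2.157 1.974
v -0.871 -1.602 3.11
v 1.124 -1.803 2.144
v 1.16 -1.388 2.227
v 1.065 -0.974 2.209
v 0.851 -0.624 2.094
v 0.552 -0.393 1.9
v 0.213 -0.314 1.655
v -0.114 -0.401 1.397
v -0.379 -0.639 1.165
v -0.542 -0.993 0.995
v -0.579 -1.408 0.913
v -0.483 -1.822 0.93
v -0.27 -2.172 1.045
v 0.029 -2.403 1.24
v 0.368 -2.482 1.485
v 0.695 -2.396 1.742
v -0.21 -3.491 -3.179
v 0.328 -3.096 -3.537
v 0.652 -4.124 -2.583
v 1.19 -3.729 -2.941
v 0.75 -3.39 -2.426
v 0.218 -2.999 -2.794
v 0.762 -4.221 -3.326
v 0.23 -3.83 -3.694
v 0.929 -3.547 -3.627
v 0.921 -3.034 -3.071
v 0.059 -4.186 -3.049
v 0.051 -3.673 -2.493
v 1.279 -1.425 -2.801
v 1.702 -0.037 -2.229
v 2.188 -1.55 -3.172
v 2.612 -0.162 -2.599
v 1.548 -1.838 -2.001
v 1.972 -0.45 -1.428
v 2.458 -1.963 -2.371
v 2.881 -0.575 -1.799
f 2 4 1
f 5 2 1
f 1 4 3
f 3 5 1
f 2 8 4
f 6 2 5
f 6 8 2
f 4 8 3
f 7 5 3
f 3 8 7
f 7 6 5
f 8 6 7
f 10 9 12
f 10 12 11
f 12 9 13
f 12 13 11
f 13 9 14
f 13 14 11
f 14 9 15
f 14 15 11
f 15 9 16
f 15 16 11
f 16 9 17
f 16 17 11
f 17 9 18
f 17 18 11
f 18 9 19
f 18 19 11
f 19 9 20
f 19 20 11
f 20 9 21
f 20 21 11
f 21 9 22
f 21 22 11
f 22 9 23
f 22 23 11
f 23 9 24
f 23 24 11
f 24 9 25
f 24 25 11
f 25 9 26
f 25 26 11
f 26 9 10
f 26 10 11
f 27 38 32
f 27 32 28
f 27 28 34
f 27 34 37
f 27 37 38
f 28 32 36
f 32 38 31
f 38 37 29
f 37 34 33
f 34 28 35
f 30 36 31
f 30 31 29
f 30 29 33
f 30 33 35
f 30 35 36
f 31 36 32
f 29 31 38
f 33 29 37
f 35 33 34
f 36 35 28
f 40 42 39
f 43 40 39
f 39 42 41
f 41 43 39
f 40 46 42
f 44 40 43
f 44 46 40
f 42 46 41
f 45 43 41
f 41 46 45
f 45 44 43
f 46 44 45



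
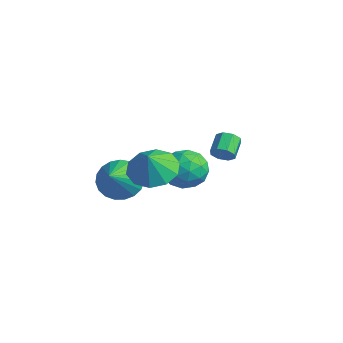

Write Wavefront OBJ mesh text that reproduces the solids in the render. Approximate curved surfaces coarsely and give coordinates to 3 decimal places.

v 0.408 1.853 -1.438
v 0.888 2.139 -1.282
v 0.311 2.834 -0.786
v -0.168 2.547 -0.942
v 0.724 2.28 -1.669
v 0.148 2.975 -1.173
v 0.376 2.171 -1.922
v -0.201 2.866 -1.426
v 0.046 1.875 -1.891
v -0.53 2.57 -1.395
v -0.071 1.566 -1.594
v -0.648 2.261 -1.098
v 0.092 1.425 -1.207
v -0.484 2.12 -0.711
v 0.441 1.534 -0.954
v -0.136 2.229 -0.458
v 0.77 1.83 -0.985
v 0.194 2.525 -0.489
v -0.746 -2.544 -2.107
v 0.102 -2.371 -2.702
v 0.346 -3.716 -0.893
v 0.127 -2.046 -2.412
v 0.002 -1.807 -2.068
v -0.253 -1.696 -1.731
v -0.593 -1.731 -1.46
v -0.959 -1.907 -1.3
v -1.288 -2.192 -1.279
v -1.524 -2.539 -1.402
v -1.625 -2.886 -1.647
v -1.574 -3.174 -1.971
v -1.38 -3.353 -2.318
v -1.076 -3.392 -2.63
v -0.715 -3.284 -2.85
v -0.36 -3.049 -2.942
v -0.071 -2.726 -2.89
v 2.635 -3.037 0.525
v 3.575 -2.47 0.463
v 2.985 -3.503 1.575
v 3.118 -2.084 0.786
v 2.477 -2.063 1.01
v 1.895 -2.414 1.049
v 1.597 -3.003 0.888
v 1.694 -3.605 0.588
v 2.151 -3.99 0.264
v 2.793 -4.012 0.04
v 3.374 -3.661 0.002
v 3.673 -3.072 0.163
v -1.757 2.163 -2.597
v -0.867 1.969 -3.239
v -2.613 0.771 -3.361
v -1.723 0.577 -4.003
v -1.67 0.388 -2.906
v -1.141 1.249 -2.434
v -2.339 1.491 -4.166
v -1.81 2.352 -3.694
v -1.227 1.554 -4.209
v -0.813 0.872 -3.43
v -2.667 1.868 -3.17
v -2.253 1.186 -2.391
v -1.237 2.188 -2.851
v -2.243 0.552 -3.749
v -2.212 0.441 -3.104
v -1.689 0.327 -3.482
v -1.398 1.765 -2.377
v -0.875 1.651 -2.755
v -1.347 0.722 -2.559
v -2.605 1.089 -3.845
v -2.082 0.975 -4.223
v -1.791 2.413 -3.118
v -1.268 2.299 -3.496
v -2.133 2.018 -4.041
v -0.925 1.83 -3.798
v -1.428 1.012 -4.248
v -1.79 1.549 -4.344
v -1.479 2.055 -4.066
v -0.682 1.429 -3.341
v -1.185 0.611 -3.79
v -1.154 0.5 -3.145
v -0.844 1.006 -2.867
v -0.894 1.185 -3.911
v -2.295 2.129 -2.81
v -2.798 1.311 -3.259
v -2.636 1.734 -3.733
v -2.326 2.24 -3.455
v -2.052 1.728 -2.352
v -2.555 0.91 -2.802
v -2.001 0.685 -2.534
v -1.69 1.191 -2.256
v -2.586 1.555 -2.689
f 2 1 5
f 2 5 3
f 3 5 6
f 3 6 4
f 5 1 7
f 5 7 6
f 6 7 8
f 6 8 4
f 7 1 9
f 7 9 8
f 8 9 10
f 8 10 4
f 9 1 11
f 9 11 10
f 10 11 12
f 10 12 4
f 11 1 13
f 11 13 12
f 12 13 14
f 12 14 4
f 13 1 15
f 13 15 14
f 14 15 16
f 14 16 4
f 15 1 17
f 15 17 16
f 16 17 18
f 16 18 4
f 17 1 2
f 17 2 18
f 18 2 3
f 18 3 4
f 20 19 22
f 20 22 21
f 22 19 23
f 22 23 21
f 23 19 24
f 23 24 21
f 24 19 25
f 24 25 21
f 25 19 26
f 25 26 21
f 26 19 27
f 26 27 21
f 27 19 28
f 27 28 21
f 28 19 29
f 28 29 21
f 29 19 30
f 29 30 21
f 30 19 31
f 30 31 21
f 31 19 32
f 31 32 21
f 32 19 33
f 32 33 21
f 33 19 34
f 33 34 21
f 34 19 35
f 34 35 21
f 35 19 20
f 35 20 21
f 37 36 39
f 37 39 38
f 39 36 40
f 39 40 38
f 40 36 41
f 40 41 38
f 41 36 42
f 41 42 38
f 42 36 43
f 42 43 38
f 43 36 44
f 43 44 38
f 44 36 45
f 44 45 38
f 45 36 46
f 45 46 38
f 46 36 47
f 46 47 38
f 47 36 37
f 47 37 38
f 48 85 64
f 85 59 88
f 64 88 53
f 85 88 64
f 48 64 60
f 64 53 65
f 60 65 49
f 64 65 60
f 48 60 69
f 60 49 70
f 69 70 55
f 60 70 69
f 48 69 81
f 69 55 84
f 81 84 58
f 69 84 81
f 48 81 85
f 81 58 89
f 85 89 59
f 81 89 85
f 49 65 76
f 65 53 79
f 76 79 57
f 65 79 76
f 53 88 66
f 88 59 87
f 66 87 52
f 88 87 66
f 59 89 86
f 89 58 82
f 86 82 50
f 89 82 86
f 58 84 83
f 84 55 71
f 83 71 54
f 84 71 83
f 55 70 75
f 70 49 72
f 75 72 56
f 70 72 75
f 51 77 63
f 77 57 78
f 63 78 52
f 77 78 63
f 51 63 61
f 63 52 62
f 61 62 50
f 63 62 61
f 51 61 68
f 61 50 67
f 68 67 54
f 61 67 68
f 51 68 73
f 68 54 74
f 73 74 56
f 68 74 73
f 51 73 77
f 73 56 80
f 77 80 57
f 73 80 77
f 52 78 66
f 78 57 79
f 66 79 53
f 78 79 66
f 50 62 86
f 62 52 87
f 86 87 59
f 62 87 86
f 54 67 83
f 67 50 82
f 83 82 58
f 67 82 83
f 56 74 75
f 74 54 71
f 75 71 55
f 74 71 75
f 57 80 76
f 80 56 72
f 76 72 49
f 80 72 76



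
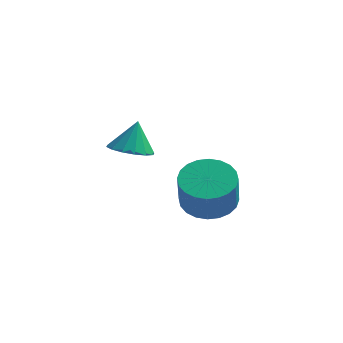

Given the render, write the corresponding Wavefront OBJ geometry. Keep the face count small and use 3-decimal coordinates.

v -1.165 -1.098 -2.633
v -0.584 -0.315 -2.371
v -0.513 -0.819 -1.024
v -1.095 -1.602 -1.287
v -0.944 -0.171 -2.298
v -0.873 -0.676 -0.951
v -1.337 -0.169 -2.277
v -1.266 -0.673 -0.93
v -1.705 -0.308 -2.309
v -1.634 -0.812 -0.962
v -1.99 -0.567 -2.391
v -1.919 -1.071 -1.044
v -2.15 -0.907 -2.51
v -2.079 -1.411 -1.163
v -2.16 -1.276 -2.648
v -2.089 -1.78 -1.301
v -2.018 -1.618 -2.783
v -1.947 -2.122 -1.436
v -1.747 -1.881 -2.896
v -1.676 -2.385 -1.549
v -1.387 -2.024 -2.969
v -1.316 -2.529 -1.622
v -0.994 -2.027 -2.99
v -0.923 -2.531 -1.643
v -0.626 -1.888 -2.958
v -0.555 -2.392 -1.611
v -0.341 -1.629 -2.876
v -0.27 -2.133 -1.529
v -0.181 -1.289 -2.757
v -0.11 -1.793 -1.41
v -0.171 -0.92 -2.619
v -0.1 -1.424 -1.272
v -0.313 -0.578 -2.484
v -0.242 -1.082 -1.137
v -3.016 -4.143 1.378
v -2.244 -4.243 1.325
v -2.884 -3.677 2.442
v -2.313 -3.876 1.173
v -2.569 -3.58 1.075
v -2.946 -3.435 1.059
v -3.341 -3.479 1.128
v -3.649 -3.702 1.263
v -3.788 -4.043 1.43
v -3.72 -4.411 1.582
v -3.463 -4.706 1.68
v -3.087 -4.851 1.696
v -2.691 -4.807 1.627
v -2.383 -4.584 1.492
f 2 1 5
f 2 5 3
f 3 5 6
f 3 6 4
f 5 1 7
f 5 7 6
f 6 7 8
f 6 8 4
f 7 1 9
f 7 9 8
f 8 9 10
f 8 10 4
f 9 1 11
f 9 11 10
f 10 11 12
f 10 12 4
f 11 1 13
f 11 13 12
f 12 13 14
f 12 14 4
f 13 1 15
f 13 15 14
f 14 15 16
f 14 16 4
f 15 1 17
f 15 17 16
f 16 17 18
f 16 18 4
f 17 1 19
f 17 19 18
f 18 19 20
f 18 20 4
f 19 1 21
f 19 21 20
f 20 21 22
f 20 22 4
f 21 1 23
f 21 23 22
f 22 23 24
f 22 24 4
f 23 1 25
f 23 25 24
f 24 25 26
f 24 26 4
f 25 1 27
f 25 27 26
f 26 27 28
f 26 28 4
f 27 1 29
f 27 29 28
f 28 29 30
f 28 30 4
f 29 1 31
f 29 31 30
f 30 31 32
f 30 32 4
f 31 1 33
f 31 33 32
f 32 33 34
f 32 34 4
f 33 1 2
f 33 2 34
f 34 2 3
f 34 3 4
f 36 35 38
f 36 38 37
f 38 35 39
f 38 39 37
f 39 35 40
f 39 40 37
f 40 35 41
f 40 41 37
f 41 35 42
f 41 42 37
f 42 35 43
f 42 43 37
f 43 35 44
f 43 44 37
f 44 35 45
f 44 45 37
f 45 35 46
f 45 46 37
f 46 35 47
f 46 47 37
f 47 35 48
f 47 48 37
f 48 35 36
f 48 36 37



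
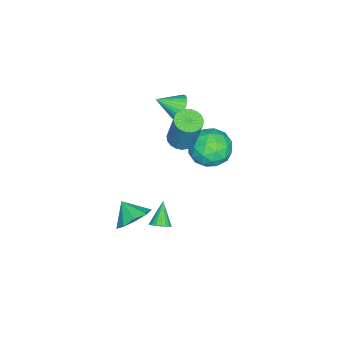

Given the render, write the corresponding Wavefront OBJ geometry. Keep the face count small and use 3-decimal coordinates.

v -0.286 2.55 0.556
v 0.166 3.033 0.325
v 0.658 3.552 2.374
v 0.206 3.07 2.604
v -0.081 3.186 0.345
v 0.411 3.705 2.394
v -0.363 3.229 0.402
v 0.129 3.748 2.451
v -0.632 3.155 0.486
v -0.14 3.674 2.534
v -0.841 2.976 0.581
v -0.349 3.495 2.63
v -0.954 2.724 0.672
v -0.462 3.243 2.721
v -0.952 2.442 0.743
v -0.459 2.961 2.792
v -0.834 2.178 0.782
v -0.342 2.697 2.83
v -0.622 1.979 0.781
v -0.13 2.498 2.83
v -0.352 1.879 0.742
v 0.141 2.398 2.79
v -0.07 1.895 0.67
v 0.422 2.414 2.719
v 0.174 2.024 0.578
v 0.667 2.543 2.627
v 0.339 2.244 0.483
v 0.831 2.763 2.532
v 0.396 2.517 0.4
v 0.888 3.036 2.449
v 0.334 2.796 0.344
v 0.827 3.315 2.393
v -1.613 1.973 1.498
v -0.966 2.286 1.555
v -1.187 0.967 2.182
v -1.096 2.386 1.783
v -1.305 2.423 1.968
v -1.56 2.392 2.081
v -1.823 2.298 2.105
v -2.055 2.154 2.037
v -2.219 1.982 1.886
v -2.29 1.809 1.677
v -2.259 1.661 1.44
v -2.129 1.561 1.212
v -1.921 1.523 1.027
v -1.665 1.554 0.914
v -1.402 1.649 0.89
v -1.171 1.793 0.958
v -1.007 1.965 1.109
v -0.935 2.138 1.318
v -1.662 4.287 -0.998
v -0.571 4.274 -1.313
v -1.249 3.266 0.473
v -0.158 3.253 0.158
v -0.633 4.218 0.523
v -0.887 4.849 -0.387
v -0.933 2.691 -0.453
v -1.187 3.322 -1.363
v -0.12 3.287 -0.976
v 0.065 4.231 -0.373
v -1.885 3.309 -0.467
v -1.7 4.253 0.136
v -1.152 4.37 -1.285
v -0.668 3.17 0.445
v -0.946 3.737 0.659
v -0.305 3.73 0.474
v -1.339 4.708 -0.74
v -0.697 4.701 -0.925
v -0.734 4.668 0.154
v -1.123 2.839 0.085
v -0.481 2.832 -0.1
v -1.515 3.81 -1.314
v -0.874 3.803 -1.499
v -1.086 2.872 -0.994
v -0.246 3.782 -1.272
v -0.004 3.182 -0.407
v -0.459 2.852 -0.767
v -0.609 3.223 -1.301
v -0.137 4.337 -0.917
v 0.105 3.737 -0.053
v -0.174 4.305 0.162
v -0.323 4.676 -0.373
v 0.128 3.758 -0.72
v -1.925 3.803 -0.787
v -1.683 3.203 0.077
v -1.497 2.864 -0.467
v -1.646 3.235 -1.002
v -1.816 4.358 -0.433
v -1.574 3.758 0.432
v -1.211 4.317 0.461
v -1.361 4.688 -0.073
v -1.948 3.782 -0.12
v 1.945 0.937 -4.303
v 2.869 0.768 -3.991
v 1.555 0.183 -3.557
v 2.591 1.269 -3.63
v 2.01 1.614 -3.584
v 1.399 1.643 -3.874
v 1.043 1.342 -4.365
v 1.109 0.851 -4.827
v 1.566 0.401 -5.044
v 2.2 0.201 -4.914
v 2.715 0.347 -4.498
v 2.672 2.52 -3.432
v 3.049 2.442 -3.054
v 1.728 2.34 -2.528
v 3.013 2.679 -3.045
v 2.909 2.885 -3.112
v 2.758 3.019 -3.243
v 2.59 3.053 -3.412
v 2.439 2.983 -3.584
v 2.333 2.82 -3.726
v 2.295 2.599 -3.811
v 2.331 2.361 -3.82
v 2.435 2.155 -3.752
v 2.586 2.022 -3.621
v 2.754 1.987 -3.453
v 2.906 2.057 -3.281
v 3.011 2.22 -3.138
f 2 1 5
f 2 5 3
f 3 5 6
f 3 6 4
f 5 1 7
f 5 7 6
f 6 7 8
f 6 8 4
f 7 1 9
f 7 9 8
f 8 9 10
f 8 10 4
f 9 1 11
f 9 11 10
f 10 11 12
f 10 12 4
f 11 1 13
f 11 13 12
f 12 13 14
f 12 14 4
f 13 1 15
f 13 15 14
f 14 15 16
f 14 16 4
f 15 1 17
f 15 17 16
f 16 17 18
f 16 18 4
f 17 1 19
f 17 19 18
f 18 19 20
f 18 20 4
f 19 1 21
f 19 21 20
f 20 21 22
f 20 22 4
f 21 1 23
f 21 23 22
f 22 23 24
f 22 24 4
f 23 1 25
f 23 25 24
f 24 25 26
f 24 26 4
f 25 1 27
f 25 27 26
f 26 27 28
f 26 28 4
f 27 1 29
f 27 29 28
f 28 29 30
f 28 30 4
f 29 1 31
f 29 31 30
f 30 31 32
f 30 32 4
f 31 1 2
f 31 2 32
f 32 2 3
f 32 3 4
f 34 33 36
f 34 36 35
f 36 33 37
f 36 37 35
f 37 33 38
f 37 38 35
f 38 33 39
f 38 39 35
f 39 33 40
f 39 40 35
f 40 33 41
f 40 41 35
f 41 33 42
f 41 42 35
f 42 33 43
f 42 43 35
f 43 33 44
f 43 44 35
f 44 33 45
f 44 45 35
f 45 33 46
f 45 46 35
f 46 33 47
f 46 47 35
f 47 33 48
f 47 48 35
f 48 33 49
f 48 49 35
f 49 33 50
f 49 50 35
f 50 33 34
f 50 34 35
f 51 88 67
f 88 62 91
f 67 91 56
f 88 91 67
f 51 67 63
f 67 56 68
f 63 68 52
f 67 68 63
f 51 63 72
f 63 52 73
f 72 73 58
f 63 73 72
f 51 72 84
f 72 58 87
f 84 87 61
f 72 87 84
f 51 84 88
f 84 61 92
f 88 92 62
f 84 92 88
f 52 68 79
f 68 56 82
f 79 82 60
f 68 82 79
f 56 91 69
f 91 62 90
f 69 90 55
f 91 90 69
f 62 92 89
f 92 61 85
f 89 85 53
f 92 85 89
f 61 87 86
f 87 58 74
f 86 74 57
f 87 74 86
f 58 73 78
f 73 52 75
f 78 75 59
f 73 75 78
f 54 80 66
f 80 60 81
f 66 81 55
f 80 81 66
f 54 66 64
f 66 55 65
f 64 65 53
f 66 65 64
f 54 64 71
f 64 53 70
f 71 70 57
f 64 70 71
f 54 71 76
f 71 57 77
f 76 77 59
f 71 77 76
f 54 76 80
f 76 59 83
f 80 83 60
f 76 83 80
f 55 81 69
f 81 60 82
f 69 82 56
f 81 82 69
f 53 65 89
f 65 55 90
f 89 90 62
f 65 90 89
f 57 70 86
f 70 53 85
f 86 85 61
f 70 85 86
f 59 77 78
f 77 57 74
f 78 74 58
f 77 74 78
f 60 83 79
f 83 59 75
f 79 75 52
f 83 75 79
f 94 93 96
f 94 96 95
f 96 93 97
f 96 97 95
f 97 93 98
f 97 98 95
f 98 93 99
f 98 99 95
f 99 93 100
f 99 100 95
f 100 93 101
f 100 101 95
f 101 93 102
f 101 102 95
f 102 93 103
f 102 103 95
f 103 93 94
f 103 94 95
f 105 104 107
f 105 107 106
f 107 104 108
f 107 108 106
f 108 104 109
f 108 109 106
f 109 104 110
f 109 110 106
f 110 104 111
f 110 111 106
f 111 104 112
f 111 112 106
f 112 104 113
f 112 113 106
f 113 104 114
f 113 114 106
f 114 104 115
f 114 115 106
f 115 104 116
f 115 116 106
f 116 104 117
f 116 117 106
f 117 104 118
f 117 118 106
f 118 104 119
f 118 119 106
f 119 104 105
f 119 105 106



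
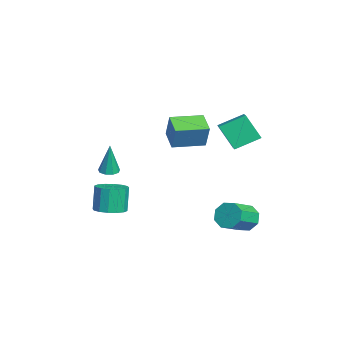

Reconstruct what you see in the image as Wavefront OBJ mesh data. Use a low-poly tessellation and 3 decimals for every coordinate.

v 0.202 2.668 3.564
v -0.032 4.107 4.271
v -1.119 2.694 3.074
v -1.354 4.133 3.78
v 0.754 3.467 2.12
v 0.519 4.906 2.826
v -0.568 3.493 1.629
v -0.802 4.932 2.336
v -2.067 -0.033 2.092
v -1.545 0.142 3.562
v -2.474 1.821 2.015
v -1.951 1.997 3.486
v -0.809 0.223 1.614
v -0.286 0.399 3.085
v -1.215 2.078 1.538
v -0.693 2.253 3.008
v -1.342 -3.118 -3.373
v -0.63 -3.7 -3.135
v -1.066 -3.583 -1.548
v -1.778 -3.002 -1.787
v -0.437 -3.248 -3.115
v -0.874 -3.132 -1.528
v -0.486 -2.761 -3.164
v -0.923 -2.645 -1.577
v -0.765 -2.37 -3.27
v -1.202 -2.254 -1.683
v -1.199 -2.18 -3.403
v -1.635 -2.063 -1.816
v -1.67 -2.24 -3.528
v -2.107 -2.124 -1.941
v -2.054 -2.537 -3.612
v -2.49 -2.42 -2.025
v -2.246 -2.988 -3.632
v -2.683 -2.872 -2.045
v -2.197 -3.475 -3.583
v -2.634 -3.359 -1.996
v -1.918 -3.866 -3.477
v -2.355 -3.75 -1.89
v -1.485 -4.057 -3.344
v -1.921 -3.94 -1.757
v -1.013 -3.996 -3.219
v -1.45 -3.88 -1.632
v 1.728 4.008 -2.578
v 2.344 4.177 -3.197
v 3.448 3.14 -2.382
v 2.832 2.972 -1.762
v 2.371 4.615 -2.677
v 3.475 3.579 -1.861
v 2.022 4.698 -2.098
v 3.125 3.662 -1.282
v 1.5 4.377 -1.801
v 2.604 3.34 -0.985
v 1.112 3.84 -1.958
v 2.216 2.803 -1.143
v 1.085 3.401 -2.479
v 2.189 2.365 -1.663
v 1.435 3.318 -3.058
v 2.538 2.282 -2.242
v 1.956 3.64 -3.355
v 3.06 2.603 -2.539
v -3.661 -3.114 -1.452
v -3.09 -2.905 -1.499
v -3.519 -3.046 0.552
v -3.358 -2.586 -1.491
v -3.769 -2.514 -1.465
v -4.128 -2.723 -1.432
v -4.269 -3.115 -1.409
v -4.126 -3.507 -1.406
v -3.764 -3.715 -1.424
v -3.355 -3.642 -1.455
v -3.088 -3.322 -1.485
f 2 4 1
f 5 2 1
f 1 4 3
f 3 5 1
f 2 8 4
f 6 2 5
f 6 8 2
f 4 8 3
f 7 5 3
f 3 8 7
f 7 6 5
f 8 6 7
f 10 12 9
f 13 10 9
f 9 12 11
f 11 13 9
f 10 16 12
f 14 10 13
f 14 16 10
f 12 16 11
f 15 13 11
f 11 16 15
f 15 14 13
f 16 14 15
f 18 17 21
f 18 21 19
f 19 21 22
f 19 22 20
f 21 17 23
f 21 23 22
f 22 23 24
f 22 24 20
f 23 17 25
f 23 25 24
f 24 25 26
f 24 26 20
f 25 17 27
f 25 27 26
f 26 27 28
f 26 28 20
f 27 17 29
f 27 29 28
f 28 29 30
f 28 30 20
f 29 17 31
f 29 31 30
f 30 31 32
f 30 32 20
f 31 17 33
f 31 33 32
f 32 33 34
f 32 34 20
f 33 17 35
f 33 35 34
f 34 35 36
f 34 36 20
f 35 17 37
f 35 37 36
f 36 37 38
f 36 38 20
f 37 17 39
f 37 39 38
f 38 39 40
f 38 40 20
f 39 17 41
f 39 41 40
f 40 41 42
f 40 42 20
f 41 17 18
f 41 18 42
f 42 18 19
f 42 19 20
f 44 43 47
f 44 47 45
f 45 47 48
f 45 48 46
f 47 43 49
f 47 49 48
f 48 49 50
f 48 50 46
f 49 43 51
f 49 51 50
f 50 51 52
f 50 52 46
f 51 43 53
f 51 53 52
f 52 53 54
f 52 54 46
f 53 43 55
f 53 55 54
f 54 55 56
f 54 56 46
f 55 43 57
f 55 57 56
f 56 57 58
f 56 58 46
f 57 43 59
f 57 59 58
f 58 59 60
f 58 60 46
f 59 43 44
f 59 44 60
f 60 44 45
f 60 45 46
f 62 61 64
f 62 64 63
f 64 61 65
f 64 65 63
f 65 61 66
f 65 66 63
f 66 61 67
f 66 67 63
f 67 61 68
f 67 68 63
f 68 61 69
f 68 69 63
f 69 61 70
f 69 70 63
f 70 61 71
f 70 71 63
f 71 61 62
f 71 62 63



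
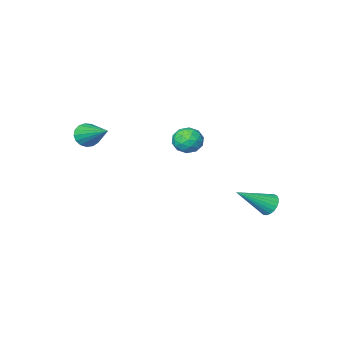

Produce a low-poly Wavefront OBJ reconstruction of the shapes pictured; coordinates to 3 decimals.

v -0.86 1.534 -2.015
v -0.556 1.593 -2.433
v 0.44 1.266 -1.105
v -0.568 1.795 -2.356
v -0.63 1.952 -2.221
v -0.732 2.037 -2.051
v -0.856 2.034 -1.874
v -0.981 1.945 -1.721
v -1.085 1.785 -1.62
v -1.151 1.582 -1.586
v -1.166 1.37 -1.627
v -1.128 1.187 -1.735
v -1.044 1.063 -1.892
v -0.928 1.021 -2.069
v -0.801 1.068 -2.238
v -0.683 1.195 -2.368
v -0.597 1.381 -2.437
v 0.069 -1.675 0.171
v 0.56 -1.686 -0.258
v 0.28 -2.674 0.438
v 0.771 -2.685 0.009
v 0.816 -2.318 0.547
v 0.685 -1.701 0.382
v 0.155 -2.659 -0.202
v 0.024 -2.042 -0.367
v 0.613 -2.294 -0.488
v 1.021 -2.084 -0.026
v -0.181 -2.276 0.206
v 0.227 -2.066 0.668
v 0.296 -1.593 -0.067
v 0.544 -2.767 0.247
v 0.571 -2.552 0.563
v 0.859 -2.558 0.311
v 0.369 -1.602 0.309
v 0.658 -1.608 0.057
v 0.809 -1.98 0.53
v 0.182 -2.752 0.123
v 0.471 -2.758 -0.129
v -0.019 -1.802 -0.131
v 0.269 -1.808 -0.383
v 0.031 -2.38 -0.35
v 0.615 -1.957 -0.454
v 0.74 -2.543 -0.297
v 0.377 -2.528 -0.421
v 0.301 -2.166 -0.518
v 0.856 -1.833 -0.183
v 0.98 -2.42 -0.026
v 1.006 -2.205 0.29
v 0.929 -1.842 0.193
v 0.887 -2.19 -0.318
v -0.14 -1.94 0.206
v -0.016 -2.527 0.363
v -0.089 -2.518 -0.013
v -0.166 -2.155 -0.11
v 0.1 -1.817 0.477
v 0.225 -2.403 0.634
v 0.539 -2.194 0.698
v 0.463 -1.832 0.601
v -0.047 -2.17 0.498
v 3.798 -3.934 0.493
v 4.355 -3.978 0.607
v 3.742 -2.406 1.367
v 4.347 -3.842 0.37
v 4.214 -3.728 0.161
v 3.985 -3.661 0.029
v 3.713 -3.656 0.003
v 3.461 -3.715 0.089
v 3.286 -3.824 0.268
v 3.229 -3.958 0.499
v 3.302 -4.086 0.728
v 3.489 -4.18 0.904
v 3.746 -4.217 0.985
v 4.016 -4.189 0.954
v 4.236 -4.103 0.818
f 2 1 4
f 2 4 3
f 4 1 5
f 4 5 3
f 5 1 6
f 5 6 3
f 6 1 7
f 6 7 3
f 7 1 8
f 7 8 3
f 8 1 9
f 8 9 3
f 9 1 10
f 9 10 3
f 10 1 11
f 10 11 3
f 11 1 12
f 11 12 3
f 12 1 13
f 12 13 3
f 13 1 14
f 13 14 3
f 14 1 15
f 14 15 3
f 15 1 16
f 15 16 3
f 16 1 17
f 16 17 3
f 17 1 2
f 17 2 3
f 18 55 34
f 55 29 58
f 34 58 23
f 55 58 34
f 18 34 30
f 34 23 35
f 30 35 19
f 34 35 30
f 18 30 39
f 30 19 40
f 39 40 25
f 30 40 39
f 18 39 51
f 39 25 54
f 51 54 28
f 39 54 51
f 18 51 55
f 51 28 59
f 55 59 29
f 51 59 55
f 19 35 46
f 35 23 49
f 46 49 27
f 35 49 46
f 23 58 36
f 58 29 57
f 36 57 22
f 58 57 36
f 29 59 56
f 59 28 52
f 56 52 20
f 59 52 56
f 28 54 53
f 54 25 41
f 53 41 24
f 54 41 53
f 25 40 45
f 40 19 42
f 45 42 26
f 40 42 45
f 21 47 33
f 47 27 48
f 33 48 22
f 47 48 33
f 21 33 31
f 33 22 32
f 31 32 20
f 33 32 31
f 21 31 38
f 31 20 37
f 38 37 24
f 31 37 38
f 21 38 43
f 38 24 44
f 43 44 26
f 38 44 43
f 21 43 47
f 43 26 50
f 47 50 27
f 43 50 47
f 22 48 36
f 48 27 49
f 36 49 23
f 48 49 36
f 20 32 56
f 32 22 57
f 56 57 29
f 32 57 56
f 24 37 53
f 37 20 52
f 53 52 28
f 37 52 53
f 26 44 45
f 44 24 41
f 45 41 25
f 44 41 45
f 27 50 46
f 50 26 42
f 46 42 19
f 50 42 46
f 61 60 63
f 61 63 62
f 63 60 64
f 63 64 62
f 64 60 65
f 64 65 62
f 65 60 66
f 65 66 62
f 66 60 67
f 66 67 62
f 67 60 68
f 67 68 62
f 68 60 69
f 68 69 62
f 69 60 70
f 69 70 62
f 70 60 71
f 70 71 62
f 71 60 72
f 71 72 62
f 72 60 73
f 72 73 62
f 73 60 74
f 73 74 62
f 74 60 61
f 74 61 62



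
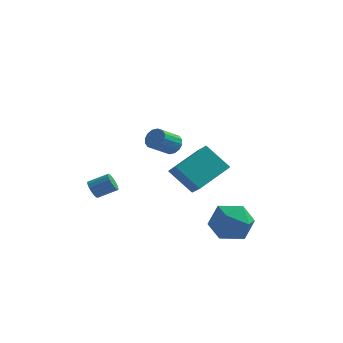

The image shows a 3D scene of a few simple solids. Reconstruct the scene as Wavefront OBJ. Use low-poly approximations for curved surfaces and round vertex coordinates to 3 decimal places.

v -4.187 -0.284 -1.804
v -3.907 -0.398 -2.24
v -3.013 -0.07 -1.751
v -3.293 0.044 -1.316
v -3.977 -0.157 -2.274
v -3.083 0.172 -1.785
v -4.095 0.056 -2.201
v -3.201 0.384 -1.712
v -4.234 0.19 -2.036
v -3.341 0.518 -1.548
v -4.362 0.216 -1.819
v -3.469 0.544 -1.33
v -4.45 0.127 -1.598
v -3.557 0.455 -1.11
v -4.478 -0.056 -1.425
v -3.585 0.272 -0.936
v -4.439 -0.291 -1.338
v -3.546 0.037 -0.85
v -4.342 -0.525 -1.358
v -3.449 -0.196 -0.87
v -4.21 -0.703 -1.481
v -3.316 -0.375 -0.992
v -4.072 -0.786 -1.677
v -3.178 -0.457 -1.188
v -3.96 -0.753 -1.903
v -3.067 -0.425 -1.414
v -3.901 -0.613 -2.106
v -3.007 -0.285 -1.617
v 1.324 0.818 -3.525
v 2.204 1.37 -2.948
v 2.376 -0.79 -3.592
v 3.256 -0.238 -3.015
v 2.24 -0.487 -2.451
v 1.59 0.507 -2.41
v 2.99 0.073 -4.13
v 2.34 1.067 -4.089
v 3.234 0.91 -3.322
v 2.77 0.563 -2.284
v 1.81 0.017 -4.256
v 1.346 -0.33 -3.218
v -0.477 3.353 -3.142
v -1.708 3.487 -1.933
v 0.564 4.906 -2.255
v -0.667 5.041 -1.046
v 0.147 2.519 -2.414
v -1.084 2.654 -1.205
v 1.188 4.073 -1.527
v -0.043 4.207 -0.318
v 0.006 -1.424 2.141
v 0.253 -1.833 1.812
v -0.279 -2.684 2.469
v -0.526 -2.276 2.799
v 0.448 -1.783 2.034
v -0.083 -2.635 2.692
v 0.525 -1.638 2.285
v -0.006 -2.489 2.943
v 0.463 -1.435 2.497
v -0.068 -2.286 3.155
v 0.278 -1.229 2.614
v -0.253 -2.081 3.272
v 0.021 -1.076 2.604
v -0.511 -1.927 3.262
v -0.241 -1.016 2.471
v -0.773 -1.867 3.128
v -0.437 -1.065 2.248
v -0.968 -1.917 2.906
v -0.514 -1.211 1.997
v -1.045 -2.062 2.655
v -0.452 -1.414 1.785
v -0.983 -2.265 2.443
v -0.267 -1.619 1.668
v -0.798 -2.471 2.326
v -0.009 -1.773 1.678
v -0.541 -2.624 2.336
f 2 1 5
f 2 5 3
f 3 5 6
f 3 6 4
f 5 1 7
f 5 7 6
f 6 7 8
f 6 8 4
f 7 1 9
f 7 9 8
f 8 9 10
f 8 10 4
f 9 1 11
f 9 11 10
f 10 11 12
f 10 12 4
f 11 1 13
f 11 13 12
f 12 13 14
f 12 14 4
f 13 1 15
f 13 15 14
f 14 15 16
f 14 16 4
f 15 1 17
f 15 17 16
f 16 17 18
f 16 18 4
f 17 1 19
f 17 19 18
f 18 19 20
f 18 20 4
f 19 1 21
f 19 21 20
f 20 21 22
f 20 22 4
f 21 1 23
f 21 23 22
f 22 23 24
f 22 24 4
f 23 1 25
f 23 25 24
f 24 25 26
f 24 26 4
f 25 1 27
f 25 27 26
f 26 27 28
f 26 28 4
f 27 1 2
f 27 2 28
f 28 2 3
f 28 3 4
f 29 40 34
f 29 34 30
f 29 30 36
f 29 36 39
f 29 39 40
f 30 34 38
f 34 40 33
f 40 39 31
f 39 36 35
f 36 30 37
f 32 38 33
f 32 33 31
f 32 31 35
f 32 35 37
f 32 37 38
f 33 38 34
f 31 33 40
f 35 31 39
f 37 35 36
f 38 37 30
f 42 44 41
f 45 42 41
f 41 44 43
f 43 45 41
f 42 48 44
f 46 42 45
f 46 48 42
f 44 48 43
f 47 45 43
f 43 48 47
f 47 46 45
f 48 46 47
f 50 49 53
f 50 53 51
f 51 53 54
f 51 54 52
f 53 49 55
f 53 55 54
f 54 55 56
f 54 56 52
f 55 49 57
f 55 57 56
f 56 57 58
f 56 58 52
f 57 49 59
f 57 59 58
f 58 59 60
f 58 60 52
f 59 49 61
f 59 61 60
f 60 61 62
f 60 62 52
f 61 49 63
f 61 63 62
f 62 63 64
f 62 64 52
f 63 49 65
f 63 65 64
f 64 65 66
f 64 66 52
f 65 49 67
f 65 67 66
f 66 67 68
f 66 68 52
f 67 49 69
f 67 69 68
f 68 69 70
f 68 70 52
f 69 49 71
f 69 71 70
f 70 71 72
f 70 72 52
f 71 49 73
f 71 73 72
f 72 73 74
f 72 74 52
f 73 49 50
f 73 50 74
f 74 50 51
f 74 51 52



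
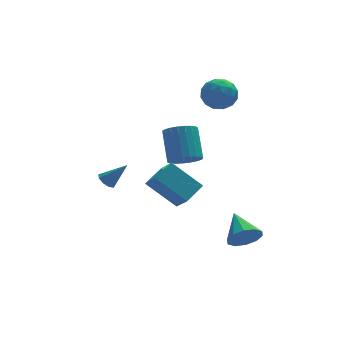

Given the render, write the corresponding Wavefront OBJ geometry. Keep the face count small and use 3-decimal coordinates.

v 1.178 0.535 0.326
v 2.053 0.616 0.181
v 2.156 1.967 1.57
v 1.282 1.885 1.714
v 1.912 0.867 -0.052
v 2.016 2.218 1.337
v 1.645 1.06 -0.22
v 1.749 2.411 1.169
v 1.297 1.163 -0.294
v 1.401 2.513 1.095
v 0.929 1.156 -0.26
v 1.032 2.507 1.128
v 0.603 1.043 -0.126
v 0.707 2.393 1.263
v 0.377 0.841 0.087
v 0.481 2.192 1.476
v 0.29 0.587 0.341
v 0.393 1.937 1.73
v 0.356 0.323 0.592
v 0.459 1.674 1.981
v 0.564 0.096 0.798
v 0.668 1.447 2.187
v 0.879 -0.055 0.921
v 0.982 1.296 2.31
v 1.245 -0.104 0.942
v 1.348 1.247 2.331
v 1.6 -0.043 0.856
v 1.703 1.308 2.245
v 1.881 0.118 0.678
v 1.985 1.469 2.067
v 2.042 0.351 0.439
v 2.145 1.702 1.828
v 3.61 3.88 3.39
v 4.028 3.319 4.133
v 3.152 2.501 2.607
v 3.57 1.94 3.35
v 2.731 2.49 3.536
v 3.014 3.343 4.02
v 4.166 2.477 2.72
v 4.449 3.33 3.204
v 4.371 2.453 3.719
v 3.485 2.461 4.223
v 3.695 3.359 2.517
v 2.809 3.367 3.021
v 3.859 3.721 3.83
v 3.321 2.099 2.91
v 2.828 2.423 3.02
v 3.073 2.094 3.456
v 3.264 3.734 3.764
v 3.509 3.405 4.2
v 2.747 2.918 3.85
v 3.671 2.415 2.54
v 3.916 2.086 2.976
v 4.107 3.726 3.284
v 4.352 3.397 3.72
v 4.433 2.902 2.89
v 4.307 2.882 4.023
v 4.037 2.071 3.563
v 4.387 2.387 3.193
v 4.554 2.888 3.477
v 3.786 2.887 4.32
v 3.516 2.076 3.86
v 3.024 2.399 3.969
v 3.19 2.9 4.254
v 3.987 2.377 4.077
v 3.664 3.744 2.88
v 3.394 2.933 2.42
v 3.99 2.92 2.486
v 4.156 3.421 2.771
v 3.143 3.749 3.177
v 2.873 2.938 2.717
v 2.626 2.932 3.263
v 2.793 3.433 3.547
v 3.193 3.443 2.663
v 2.934 -3.856 -2.77
v 3.616 -3.554 -3.308
v 2.846 -2.304 -2.01
v 3.124 -3.452 -3.574
v 2.56 -3.504 -3.533
v 2.138 -3.691 -3.2
v 2.021 -3.941 -2.703
v 2.252 -4.158 -2.231
v 2.744 -4.26 -1.965
v 3.309 -4.208 -2.007
v 3.73 -4.021 -2.339
v 3.848 -3.771 -2.836
v -0.95 0.101 -0.758
v -0.741 -1.048 0.306
v 0.032 0.769 -0.229
v 0.24 -0.38 0.835
v 0.38 -0.84 -2.035
v 0.588 -1.989 -0.971
v 1.361 -0.172 -1.506
v 1.57 -1.321 -0.442
v -3.097 -0.944 0.452
v -2.847 -1.31 0.144
v -2.143 -1.196 1.528
v -2.697 -0.977 0.09
v -2.735 -0.628 0.205
v -2.942 -0.427 0.436
v -3.221 -0.468 0.674
v -3.443 -0.731 0.808
v -3.502 -1.094 0.776
v -3.372 -1.387 0.592
v -3.113 -1.472 0.342
f 2 1 5
f 2 5 3
f 3 5 6
f 3 6 4
f 5 1 7
f 5 7 6
f 6 7 8
f 6 8 4
f 7 1 9
f 7 9 8
f 8 9 10
f 8 10 4
f 9 1 11
f 9 11 10
f 10 11 12
f 10 12 4
f 11 1 13
f 11 13 12
f 12 13 14
f 12 14 4
f 13 1 15
f 13 15 14
f 14 15 16
f 14 16 4
f 15 1 17
f 15 17 16
f 16 17 18
f 16 18 4
f 17 1 19
f 17 19 18
f 18 19 20
f 18 20 4
f 19 1 21
f 19 21 20
f 20 21 22
f 20 22 4
f 21 1 23
f 21 23 22
f 22 23 24
f 22 24 4
f 23 1 25
f 23 25 24
f 24 25 26
f 24 26 4
f 25 1 27
f 25 27 26
f 26 27 28
f 26 28 4
f 27 1 29
f 27 29 28
f 28 29 30
f 28 30 4
f 29 1 31
f 29 31 30
f 30 31 32
f 30 32 4
f 31 1 2
f 31 2 32
f 32 2 3
f 32 3 4
f 33 70 49
f 70 44 73
f 49 73 38
f 70 73 49
f 33 49 45
f 49 38 50
f 45 50 34
f 49 50 45
f 33 45 54
f 45 34 55
f 54 55 40
f 45 55 54
f 33 54 66
f 54 40 69
f 66 69 43
f 54 69 66
f 33 66 70
f 66 43 74
f 70 74 44
f 66 74 70
f 34 50 61
f 50 38 64
f 61 64 42
f 50 64 61
f 38 73 51
f 73 44 72
f 51 72 37
f 73 72 51
f 44 74 71
f 74 43 67
f 71 67 35
f 74 67 71
f 43 69 68
f 69 40 56
f 68 56 39
f 69 56 68
f 40 55 60
f 55 34 57
f 60 57 41
f 55 57 60
f 36 62 48
f 62 42 63
f 48 63 37
f 62 63 48
f 36 48 46
f 48 37 47
f 46 47 35
f 48 47 46
f 36 46 53
f 46 35 52
f 53 52 39
f 46 52 53
f 36 53 58
f 53 39 59
f 58 59 41
f 53 59 58
f 36 58 62
f 58 41 65
f 62 65 42
f 58 65 62
f 37 63 51
f 63 42 64
f 51 64 38
f 63 64 51
f 35 47 71
f 47 37 72
f 71 72 44
f 47 72 71
f 39 52 68
f 52 35 67
f 68 67 43
f 52 67 68
f 41 59 60
f 59 39 56
f 60 56 40
f 59 56 60
f 42 65 61
f 65 41 57
f 61 57 34
f 65 57 61
f 76 75 78
f 76 78 77
f 78 75 79
f 78 79 77
f 79 75 80
f 79 80 77
f 80 75 81
f 80 81 77
f 81 75 82
f 81 82 77
f 82 75 83
f 82 83 77
f 83 75 84
f 83 84 77
f 84 75 85
f 84 85 77
f 85 75 86
f 85 86 77
f 86 75 76
f 86 76 77
f 88 90 87
f 91 88 87
f 87 90 89
f 89 91 87
f 88 94 90
f 92 88 91
f 92 94 88
f 90 94 89
f 93 91 89
f 89 94 93
f 93 92 91
f 94 92 93
f 96 95 98
f 96 98 97
f 98 95 99
f 98 99 97
f 99 95 100
f 99 100 97
f 100 95 101
f 100 101 97
f 101 95 102
f 101 102 97
f 102 95 103
f 102 103 97
f 103 95 104
f 103 104 97
f 104 95 105
f 104 105 97
f 105 95 96
f 105 96 97

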